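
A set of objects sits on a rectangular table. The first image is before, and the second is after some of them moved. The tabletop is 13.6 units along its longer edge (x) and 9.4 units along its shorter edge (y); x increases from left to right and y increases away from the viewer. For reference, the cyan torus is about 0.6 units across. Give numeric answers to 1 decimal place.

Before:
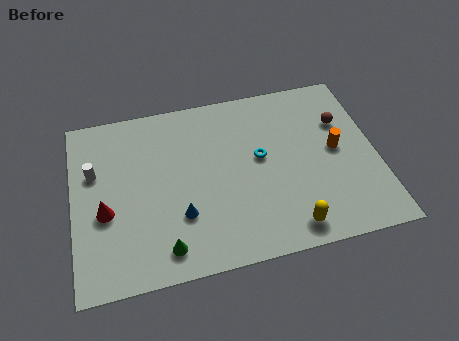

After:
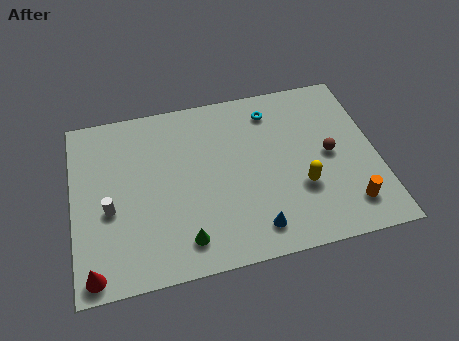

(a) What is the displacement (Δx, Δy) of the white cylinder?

(0.6, -2.1)

From the two frames, the white cylinder sits at roughly (1.0, 6.0) before and (1.6, 3.9) after.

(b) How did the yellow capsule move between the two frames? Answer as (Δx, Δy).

(0.7, 2.0)

The yellow capsule started near (9.4, 1.2) and ended near (10.1, 3.2).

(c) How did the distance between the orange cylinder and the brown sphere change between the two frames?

+1.4

Before: roughly 1.6 units apart; after: 3.0. That's 1.4 units further apart.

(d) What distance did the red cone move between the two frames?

3.0

The red cone was near (1.4, 3.8) before and (0.8, 0.9) after, so it travelled √(0.6² + 2.9²) ≈ 3.0 units.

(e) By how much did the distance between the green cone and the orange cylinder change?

-1.3

Before: roughly 8.6 units apart; after: 7.3. That's 1.3 units closer together.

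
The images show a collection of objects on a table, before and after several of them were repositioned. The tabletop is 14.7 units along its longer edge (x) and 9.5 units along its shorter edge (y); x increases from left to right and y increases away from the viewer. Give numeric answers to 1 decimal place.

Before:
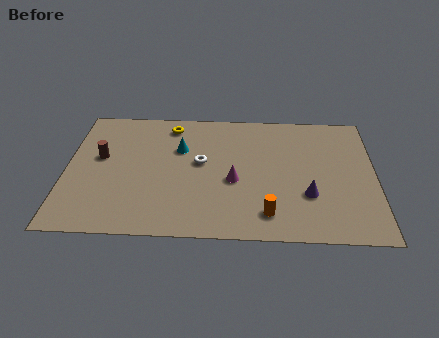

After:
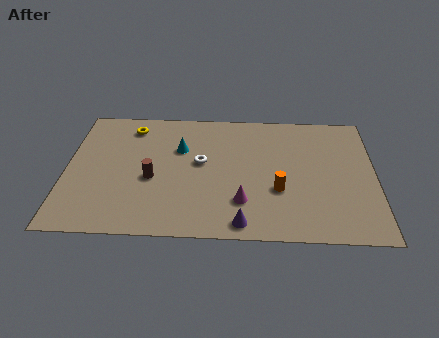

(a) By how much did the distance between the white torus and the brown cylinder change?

-2.2

Before: roughly 4.8 units apart; after: 2.6. That's 2.2 units closer together.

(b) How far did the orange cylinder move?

1.8

From (9.6, 1.7) to (10.1, 3.4), the orange cylinder covered √(0.5² + 1.7²) ≈ 1.8 units.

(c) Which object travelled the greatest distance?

the purple cone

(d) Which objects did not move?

the cyan cone and the white torus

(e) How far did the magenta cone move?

1.6

From (8.0, 4.0) to (8.4, 2.5), the magenta cone covered √(0.4² + 1.5²) ≈ 1.6 units.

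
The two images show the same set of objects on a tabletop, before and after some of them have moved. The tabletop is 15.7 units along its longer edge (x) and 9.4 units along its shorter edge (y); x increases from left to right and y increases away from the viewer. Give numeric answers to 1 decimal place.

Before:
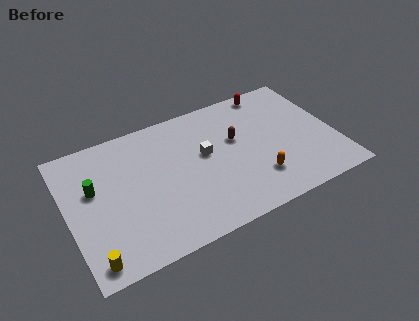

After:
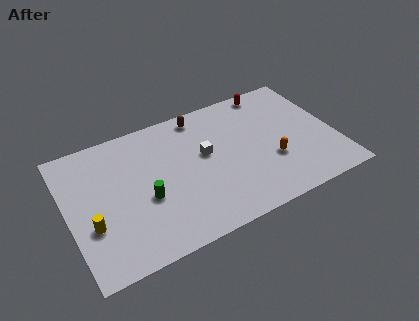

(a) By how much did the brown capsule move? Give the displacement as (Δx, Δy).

(-1.8, 2.6)

The brown capsule started near (10.0, 5.7) and ended near (8.2, 8.3).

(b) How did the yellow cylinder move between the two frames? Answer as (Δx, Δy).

(0.2, 2.2)

The yellow cylinder was at about (1.0, 1.1) and moved to about (1.2, 3.3).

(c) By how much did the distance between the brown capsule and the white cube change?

+1.0

Before: roughly 1.9 units apart; after: 2.9. That's 1.0 units further apart.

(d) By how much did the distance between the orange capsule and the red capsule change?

-1.1

They were about 6.3 units apart before and 5.2 after — 1.1 units closer together.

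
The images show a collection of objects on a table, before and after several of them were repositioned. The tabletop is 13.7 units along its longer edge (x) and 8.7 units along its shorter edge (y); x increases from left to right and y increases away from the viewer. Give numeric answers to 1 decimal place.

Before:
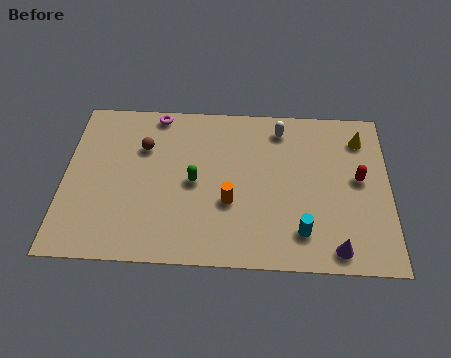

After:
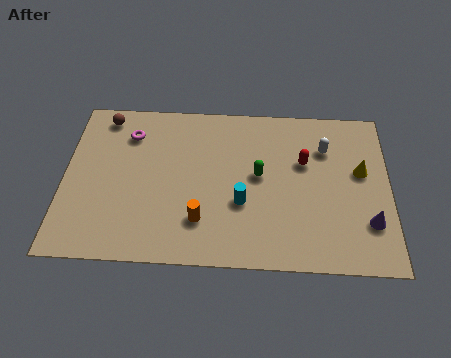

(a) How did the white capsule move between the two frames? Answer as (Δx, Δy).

(1.9, -1.0)

The white capsule started near (9.1, 7.3) and ended near (11.0, 6.3).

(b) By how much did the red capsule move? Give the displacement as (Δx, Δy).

(-2.3, 0.8)

The red capsule started near (12.4, 4.7) and ended near (10.1, 5.5).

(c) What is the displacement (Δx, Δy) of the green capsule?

(2.7, 0.5)

The green capsule started near (5.5, 4.2) and ended near (8.2, 4.7).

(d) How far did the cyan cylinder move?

2.9

The cyan cylinder was near (10.0, 1.8) before and (7.5, 3.2) after, so it travelled √(2.5² + 1.4²) ≈ 2.9 units.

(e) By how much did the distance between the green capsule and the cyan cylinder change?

-3.4

The distance was about 5.1 in the first image and 1.7 in the second, so they moved 3.4 units closer together.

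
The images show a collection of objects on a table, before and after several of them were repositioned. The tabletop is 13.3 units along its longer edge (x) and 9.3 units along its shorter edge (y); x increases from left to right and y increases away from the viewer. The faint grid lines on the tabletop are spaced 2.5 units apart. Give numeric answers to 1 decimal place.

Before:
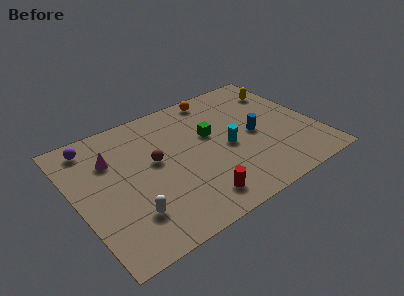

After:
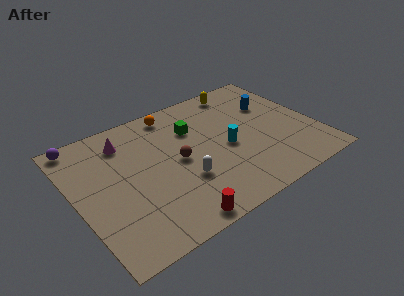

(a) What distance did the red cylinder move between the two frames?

1.6

From (6.0, 1.5) to (4.6, 0.8), the red cylinder covered √(1.4² + 0.7²) ≈ 1.6 units.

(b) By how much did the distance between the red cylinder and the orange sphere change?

+0.3

They were about 7.2 units apart before and 7.5 after — 0.3 units further apart.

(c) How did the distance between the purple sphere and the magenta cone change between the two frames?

+0.8

The distance was about 1.7 in the first image and 2.5 in the second, so they moved 0.8 units further apart.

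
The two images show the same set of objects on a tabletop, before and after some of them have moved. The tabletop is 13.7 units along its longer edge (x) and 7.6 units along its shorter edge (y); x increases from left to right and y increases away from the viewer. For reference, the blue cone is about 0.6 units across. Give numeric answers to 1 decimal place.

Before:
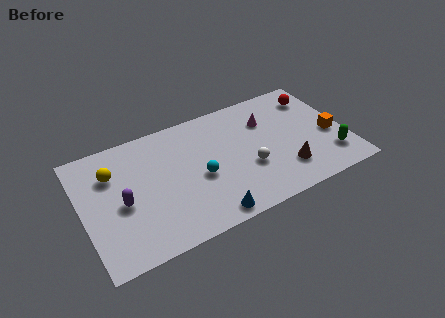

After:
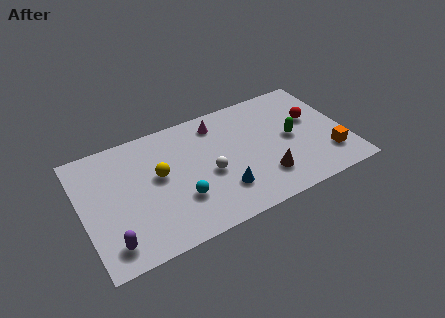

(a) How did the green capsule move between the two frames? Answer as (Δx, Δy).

(-1.8, 2.0)

The green capsule started near (12.7, 1.8) and ended near (10.9, 3.8).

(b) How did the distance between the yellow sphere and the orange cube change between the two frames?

-2.5

Before: roughly 11.4 units apart; after: 8.9. That's 2.5 units closer together.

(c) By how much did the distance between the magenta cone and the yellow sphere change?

-4.2

The distance was about 8.1 in the first image and 3.9 in the second, so they moved 4.2 units closer together.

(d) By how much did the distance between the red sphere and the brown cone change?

-0.7

The distance was about 4.7 in the first image and 4.0 in the second, so they moved 0.7 units closer together.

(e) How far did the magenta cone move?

2.7

The magenta cone moved from about (9.8, 5.4) to (7.3, 6.3), a distance of √(2.5² + 0.9²) ≈ 2.7.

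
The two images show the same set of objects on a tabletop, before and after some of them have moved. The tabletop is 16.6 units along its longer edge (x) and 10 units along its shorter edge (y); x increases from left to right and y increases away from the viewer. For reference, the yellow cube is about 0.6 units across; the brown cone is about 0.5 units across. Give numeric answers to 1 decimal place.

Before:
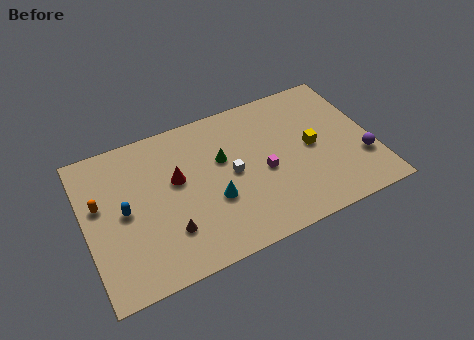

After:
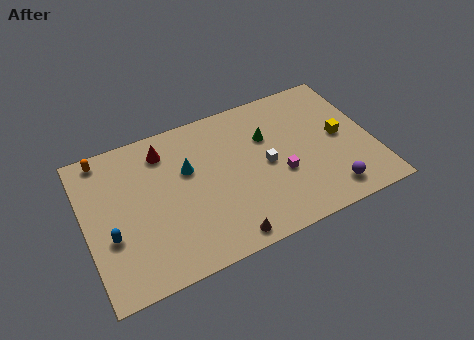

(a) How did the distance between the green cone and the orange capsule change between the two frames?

+2.5

The distance was about 7.1 in the first image and 9.6 in the second, so they moved 2.5 units further apart.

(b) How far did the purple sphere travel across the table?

2.6

The purple sphere was near (15.8, 3.1) before and (13.7, 1.6) after, so it travelled √(2.1² + 1.5²) ≈ 2.6 units.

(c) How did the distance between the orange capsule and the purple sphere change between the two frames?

-0.8

The distance was about 15.2 in the first image and 14.4 in the second, so they moved 0.8 units closer together.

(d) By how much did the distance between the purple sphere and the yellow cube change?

+0.4

The distance was about 3.3 in the first image and 3.7 in the second, so they moved 0.4 units further apart.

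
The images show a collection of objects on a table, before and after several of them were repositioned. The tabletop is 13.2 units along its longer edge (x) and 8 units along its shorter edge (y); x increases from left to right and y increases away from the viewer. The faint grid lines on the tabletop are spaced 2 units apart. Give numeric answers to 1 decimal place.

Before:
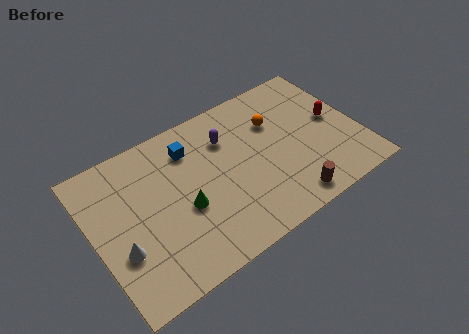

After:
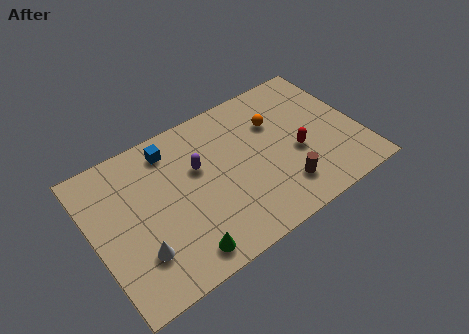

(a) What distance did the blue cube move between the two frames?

1.0

From (5.1, 6.2) to (4.2, 6.7), the blue cube covered √(0.9² + 0.5²) ≈ 1.0 units.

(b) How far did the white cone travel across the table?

1.0

The white cone was near (1.1, 2.8) before and (1.9, 2.2) after, so it travelled √(0.8² + 0.6²) ≈ 1.0 units.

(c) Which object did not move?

the orange sphere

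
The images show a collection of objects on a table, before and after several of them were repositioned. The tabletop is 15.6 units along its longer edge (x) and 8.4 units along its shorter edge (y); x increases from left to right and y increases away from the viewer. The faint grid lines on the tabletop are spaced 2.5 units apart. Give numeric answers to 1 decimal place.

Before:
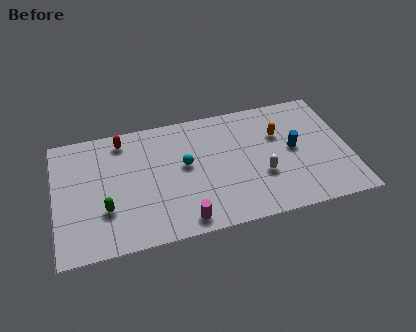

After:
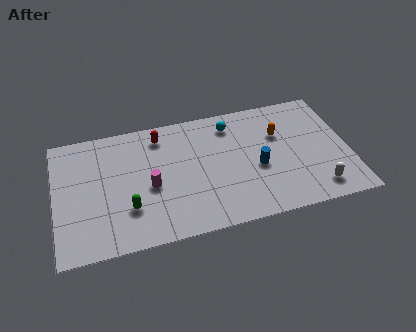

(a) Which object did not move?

the orange capsule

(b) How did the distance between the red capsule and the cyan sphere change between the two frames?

-0.3

Before: roughly 4.1 units apart; after: 3.8. That's 0.3 units closer together.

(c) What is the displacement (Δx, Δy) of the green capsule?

(1.2, -0.2)

From the two frames, the green capsule sits at roughly (2.6, 2.7) before and (3.8, 2.5) after.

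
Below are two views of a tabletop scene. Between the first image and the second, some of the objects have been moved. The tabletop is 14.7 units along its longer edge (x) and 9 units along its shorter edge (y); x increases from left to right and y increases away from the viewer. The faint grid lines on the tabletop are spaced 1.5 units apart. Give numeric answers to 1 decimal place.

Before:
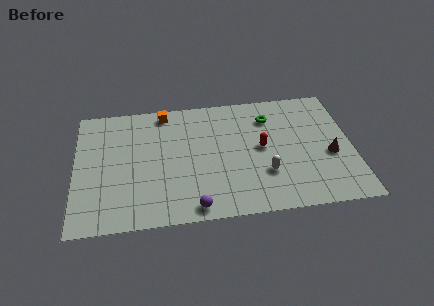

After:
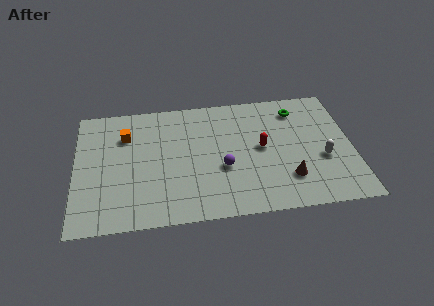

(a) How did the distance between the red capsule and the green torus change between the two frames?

+1.0

The distance was about 2.3 in the first image and 3.3 in the second, so they moved 1.0 units further apart.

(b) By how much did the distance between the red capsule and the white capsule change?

+1.5

The distance was about 1.9 in the first image and 3.4 in the second, so they moved 1.5 units further apart.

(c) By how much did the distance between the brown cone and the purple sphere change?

-4.2

They were about 7.8 units apart before and 3.6 after — 4.2 units closer together.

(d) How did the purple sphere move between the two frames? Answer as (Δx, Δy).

(1.6, 2.6)

The purple sphere was at about (6.2, 0.9) and moved to about (7.8, 3.5).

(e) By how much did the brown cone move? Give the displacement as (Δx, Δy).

(-2.3, -1.4)

The brown cone was at about (13.5, 3.7) and moved to about (11.2, 2.3).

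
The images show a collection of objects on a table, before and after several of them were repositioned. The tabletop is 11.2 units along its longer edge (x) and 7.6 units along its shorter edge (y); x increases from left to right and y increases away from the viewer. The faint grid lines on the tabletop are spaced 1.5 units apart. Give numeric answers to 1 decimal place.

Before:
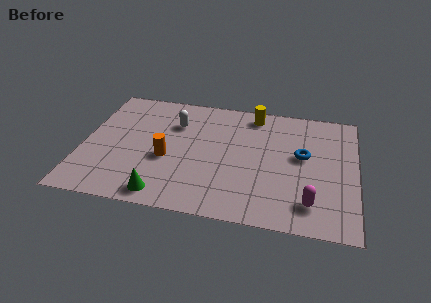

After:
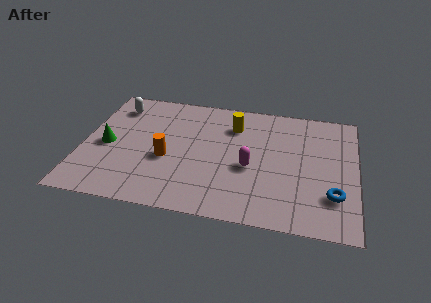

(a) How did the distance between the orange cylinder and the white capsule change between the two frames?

+1.5

They were about 2.3 units apart before and 3.8 after — 1.5 units further apart.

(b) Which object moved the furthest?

the green cone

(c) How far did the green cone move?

3.6

The green cone was near (3.5, 0.9) before and (1.0, 3.5) after, so it travelled √(2.5² + 2.6²) ≈ 3.6 units.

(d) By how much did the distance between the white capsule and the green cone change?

-1.9

The distance was about 4.5 in the first image and 2.6 in the second, so they moved 1.9 units closer together.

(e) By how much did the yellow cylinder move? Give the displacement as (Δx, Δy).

(-0.8, -0.9)

The yellow cylinder started near (6.9, 6.6) and ended near (6.1, 5.7).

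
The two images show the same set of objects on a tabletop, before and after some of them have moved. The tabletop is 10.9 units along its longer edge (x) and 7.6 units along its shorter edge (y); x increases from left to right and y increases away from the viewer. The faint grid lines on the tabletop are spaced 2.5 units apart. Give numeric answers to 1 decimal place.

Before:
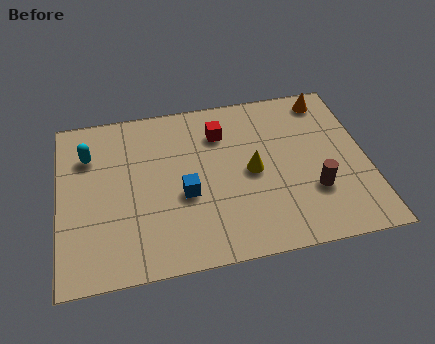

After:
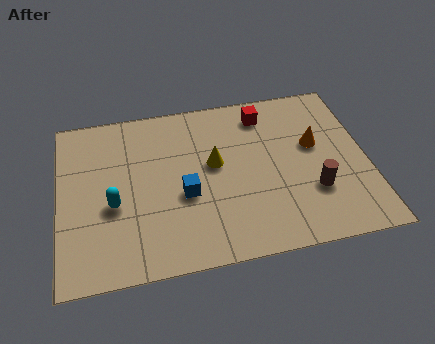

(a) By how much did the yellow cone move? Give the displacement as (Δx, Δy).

(-1.3, 0.6)

The yellow cone was at about (6.8, 3.7) and moved to about (5.5, 4.3).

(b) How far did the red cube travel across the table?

1.7

The red cube was near (5.8, 5.7) before and (7.4, 6.3) after, so it travelled √(1.6² + 0.6²) ≈ 1.7 units.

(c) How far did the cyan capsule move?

2.5

The cyan capsule moved from about (1.1, 5.5) to (1.9, 3.1), a distance of √(0.8² + 2.4²) ≈ 2.5.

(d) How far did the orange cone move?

2.2

The orange cone moved from about (9.7, 6.6) to (9.1, 4.5), a distance of √(0.6² + 2.1²) ≈ 2.2.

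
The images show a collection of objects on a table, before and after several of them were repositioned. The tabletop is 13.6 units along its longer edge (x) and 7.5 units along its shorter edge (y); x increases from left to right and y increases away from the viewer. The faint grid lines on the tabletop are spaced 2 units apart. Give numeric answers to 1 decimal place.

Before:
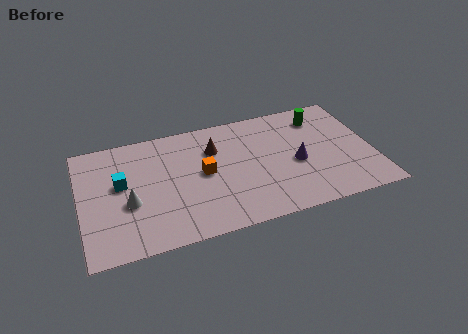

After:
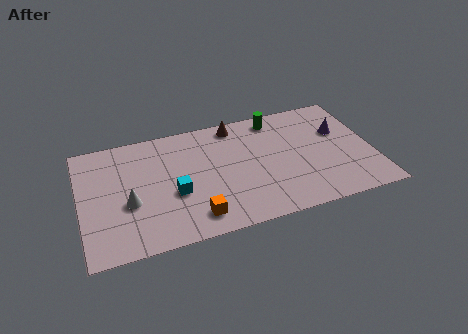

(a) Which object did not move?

the white cone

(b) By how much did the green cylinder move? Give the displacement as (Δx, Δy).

(-2.1, 0.5)

From the two frames, the green cylinder sits at roughly (11.4, 6.0) before and (9.3, 6.5) after.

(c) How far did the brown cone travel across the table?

1.7

The brown cone was near (6.3, 5.3) before and (7.4, 6.6) after, so it travelled √(1.1² + 1.3²) ≈ 1.7 units.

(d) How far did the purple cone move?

2.7

From (10.0, 3.3) to (12.2, 4.8), the purple cone covered √(2.2² + 1.5²) ≈ 2.7 units.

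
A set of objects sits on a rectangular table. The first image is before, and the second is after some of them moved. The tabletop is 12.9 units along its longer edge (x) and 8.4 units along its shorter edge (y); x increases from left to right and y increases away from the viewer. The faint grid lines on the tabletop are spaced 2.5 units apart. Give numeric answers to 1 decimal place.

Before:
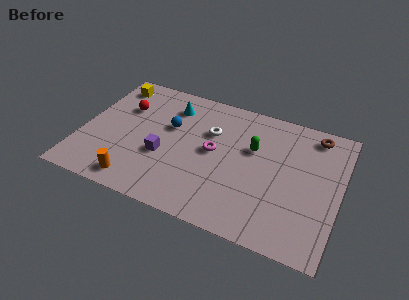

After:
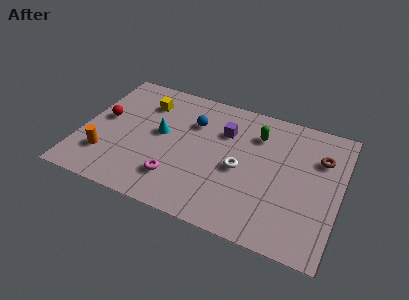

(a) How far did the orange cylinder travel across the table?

2.0

From (3.1, 1.1) to (1.4, 2.2), the orange cylinder covered √(1.7² + 1.1²) ≈ 2.0 units.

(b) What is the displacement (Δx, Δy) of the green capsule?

(0.1, 1.0)

From the two frames, the green capsule sits at roughly (8.5, 5.3) before and (8.6, 6.3) after.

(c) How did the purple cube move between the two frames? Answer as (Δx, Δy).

(2.8, 2.7)

The purple cube was at about (4.2, 3.2) and moved to about (7.0, 5.9).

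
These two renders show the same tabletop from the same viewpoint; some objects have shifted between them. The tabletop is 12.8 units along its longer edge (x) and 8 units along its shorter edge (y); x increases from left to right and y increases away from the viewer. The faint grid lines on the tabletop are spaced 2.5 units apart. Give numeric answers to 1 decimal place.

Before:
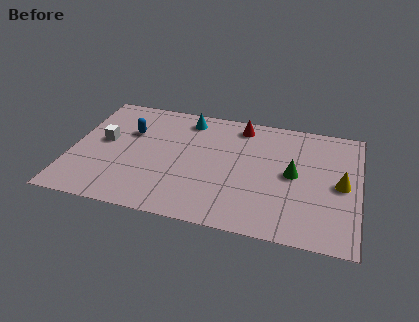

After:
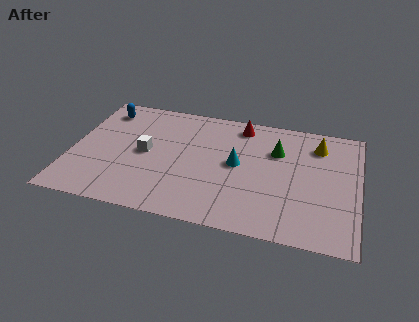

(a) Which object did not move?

the red cone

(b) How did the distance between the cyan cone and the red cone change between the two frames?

+0.3

The distance was about 2.4 in the first image and 2.7 in the second, so they moved 0.3 units further apart.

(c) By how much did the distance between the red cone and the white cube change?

-1.5

They were about 6.5 units apart before and 5.0 after — 1.5 units closer together.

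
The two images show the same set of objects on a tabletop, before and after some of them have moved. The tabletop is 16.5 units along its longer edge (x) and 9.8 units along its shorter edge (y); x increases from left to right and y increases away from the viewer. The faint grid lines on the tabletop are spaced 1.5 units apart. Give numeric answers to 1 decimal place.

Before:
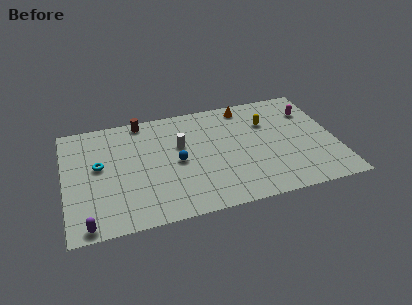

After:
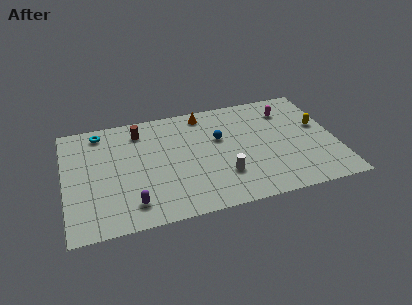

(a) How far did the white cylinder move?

4.1

The white cylinder was near (7.1, 6.1) before and (9.5, 2.8) after, so it travelled √(2.4² + 3.3²) ≈ 4.1 units.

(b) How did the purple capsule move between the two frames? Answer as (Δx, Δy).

(2.7, 1.0)

From the two frames, the purple capsule sits at roughly (1.2, 0.8) before and (3.9, 1.8) after.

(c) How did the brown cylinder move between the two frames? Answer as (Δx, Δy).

(-0.2, -0.9)

From the two frames, the brown cylinder sits at roughly (4.9, 8.9) before and (4.7, 8.0) after.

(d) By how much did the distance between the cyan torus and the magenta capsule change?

-1.7

The distance was about 13.2 in the first image and 11.5 in the second, so they moved 1.7 units closer together.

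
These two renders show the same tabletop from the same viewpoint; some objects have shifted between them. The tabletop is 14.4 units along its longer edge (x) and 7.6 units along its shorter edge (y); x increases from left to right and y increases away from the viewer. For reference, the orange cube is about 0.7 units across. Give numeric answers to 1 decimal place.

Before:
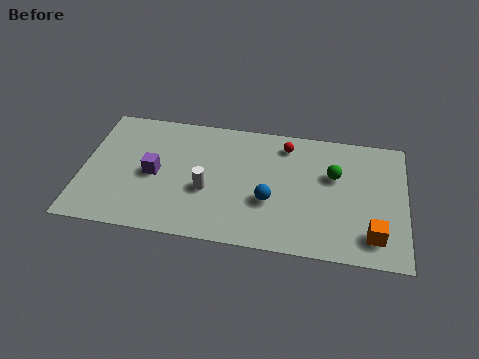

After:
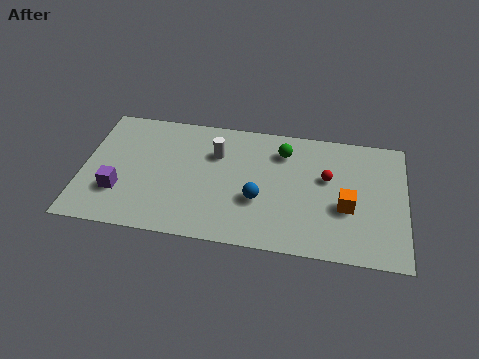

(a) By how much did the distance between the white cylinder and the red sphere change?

+0.3

They were about 4.7 units apart before and 5.0 after — 0.3 units further apart.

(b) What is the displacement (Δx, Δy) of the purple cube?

(-1.5, -1.3)

From the two frames, the purple cube sits at roughly (3.2, 3.6) before and (1.7, 2.3) after.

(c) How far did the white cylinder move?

2.3

The white cylinder was near (5.6, 3.0) before and (5.9, 5.3) after, so it travelled √(0.3² + 2.3²) ≈ 2.3 units.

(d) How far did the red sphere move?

2.5

The red sphere moved from about (9.0, 6.3) to (10.9, 4.6), a distance of √(1.9² + 1.7²) ≈ 2.5.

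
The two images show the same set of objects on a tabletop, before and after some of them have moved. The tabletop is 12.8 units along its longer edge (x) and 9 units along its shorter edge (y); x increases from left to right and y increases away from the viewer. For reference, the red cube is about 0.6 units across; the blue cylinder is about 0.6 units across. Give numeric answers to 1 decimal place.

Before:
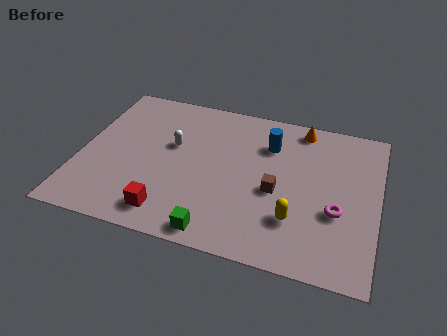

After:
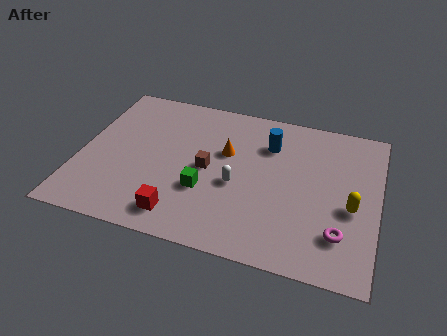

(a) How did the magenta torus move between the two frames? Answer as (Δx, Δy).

(0.2, -1.2)

The magenta torus was at about (11.1, 3.4) and moved to about (11.3, 2.2).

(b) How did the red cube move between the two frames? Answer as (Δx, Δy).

(0.5, 0.0)

The red cube was at about (4.1, 1.4) and moved to about (4.6, 1.4).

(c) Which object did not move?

the blue cylinder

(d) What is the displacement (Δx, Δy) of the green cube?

(-0.7, 2.2)

The green cube started near (6.2, 0.9) and ended near (5.5, 3.1).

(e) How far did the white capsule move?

3.3

The white capsule was near (3.9, 5.4) before and (6.8, 3.8) after, so it travelled √(2.9² + 1.6²) ≈ 3.3 units.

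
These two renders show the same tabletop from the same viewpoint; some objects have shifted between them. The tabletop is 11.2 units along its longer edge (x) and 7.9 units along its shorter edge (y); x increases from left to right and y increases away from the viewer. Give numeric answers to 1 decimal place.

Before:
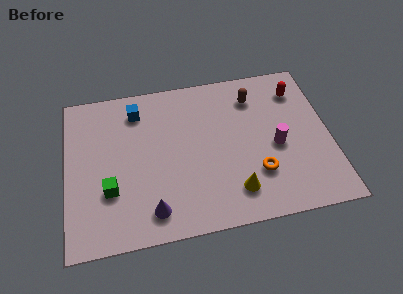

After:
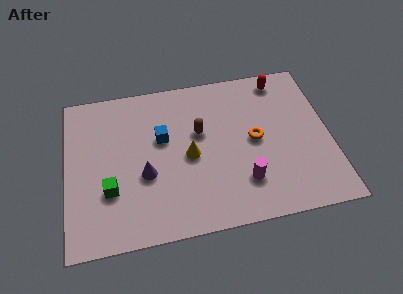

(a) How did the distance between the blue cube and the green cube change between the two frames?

-0.8

Before: roughly 4.0 units apart; after: 3.2. That's 0.8 units closer together.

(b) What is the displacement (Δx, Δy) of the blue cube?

(1.0, -1.6)

The blue cube was at about (3.1, 6.4) and moved to about (4.1, 4.8).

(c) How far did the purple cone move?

1.8

The purple cone was near (3.5, 1.3) before and (3.3, 3.1) after, so it travelled √(0.2² + 1.8²) ≈ 1.8 units.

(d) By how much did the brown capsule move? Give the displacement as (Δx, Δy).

(-2.4, -1.4)

The brown capsule started near (8.1, 6.2) and ended near (5.7, 4.8).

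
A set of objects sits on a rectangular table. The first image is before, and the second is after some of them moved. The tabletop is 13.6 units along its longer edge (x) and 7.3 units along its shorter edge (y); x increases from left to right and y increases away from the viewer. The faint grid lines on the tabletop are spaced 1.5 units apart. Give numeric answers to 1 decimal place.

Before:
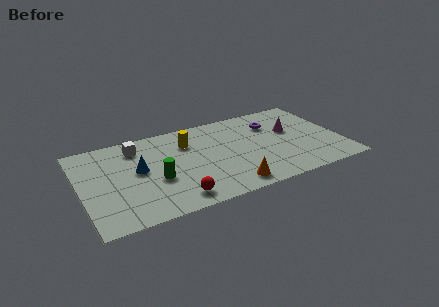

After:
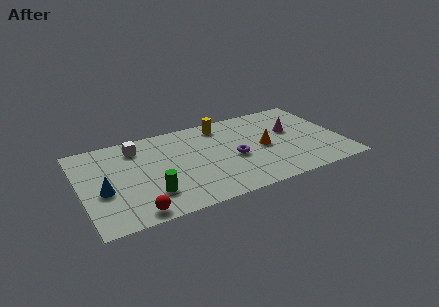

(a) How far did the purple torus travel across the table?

3.1

From (10.2, 5.3) to (7.9, 3.2), the purple torus covered √(2.3² + 2.1²) ≈ 3.1 units.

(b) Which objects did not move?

the magenta cone and the white cube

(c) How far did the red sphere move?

2.1

The red sphere was near (4.6, 1.1) before and (2.5, 0.8) after, so it travelled √(2.1² + 0.3²) ≈ 2.1 units.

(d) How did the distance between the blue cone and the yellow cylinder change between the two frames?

+4.2

Before: roughly 3.0 units apart; after: 7.2. That's 4.2 units further apart.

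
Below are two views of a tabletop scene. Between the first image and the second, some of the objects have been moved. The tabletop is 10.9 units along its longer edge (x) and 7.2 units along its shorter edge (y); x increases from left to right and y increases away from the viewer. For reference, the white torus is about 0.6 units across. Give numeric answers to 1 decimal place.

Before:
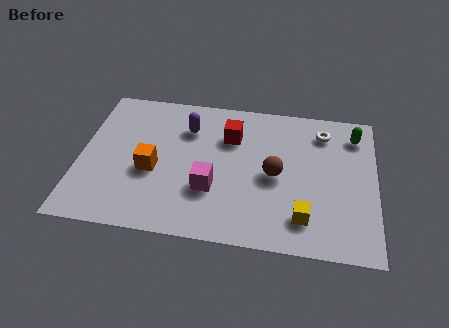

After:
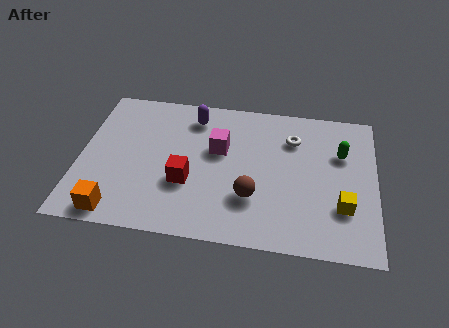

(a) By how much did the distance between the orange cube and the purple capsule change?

+3.1

Before: roughly 2.6 units apart; after: 5.7. That's 3.1 units further apart.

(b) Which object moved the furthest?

the red cube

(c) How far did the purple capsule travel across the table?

0.6

From (3.9, 5.3) to (4.1, 5.9), the purple capsule covered √(0.2² + 0.6²) ≈ 0.6 units.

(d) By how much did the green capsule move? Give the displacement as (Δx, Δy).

(-0.5, -1.0)

The green capsule was at about (10.1, 5.8) and moved to about (9.6, 4.8).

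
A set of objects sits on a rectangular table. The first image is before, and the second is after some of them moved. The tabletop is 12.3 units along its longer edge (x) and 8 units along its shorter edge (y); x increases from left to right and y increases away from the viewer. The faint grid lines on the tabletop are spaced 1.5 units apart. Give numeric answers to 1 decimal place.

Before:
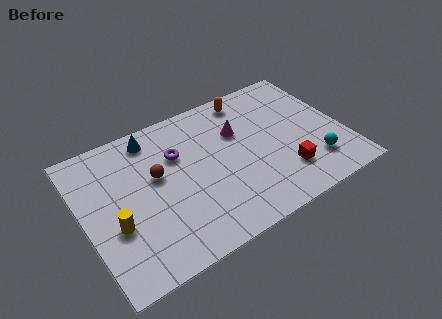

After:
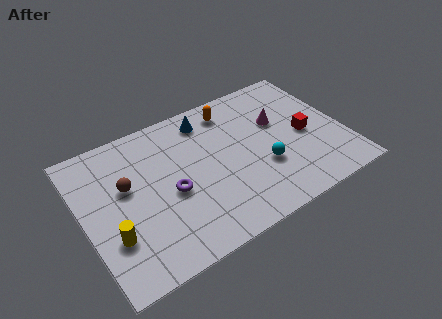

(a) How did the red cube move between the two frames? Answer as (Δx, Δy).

(1.3, 1.7)

The red cube started near (9.2, 2.0) and ended near (10.5, 3.7).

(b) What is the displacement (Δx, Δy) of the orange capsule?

(-0.9, -0.3)

The orange capsule was at about (8.3, 7.0) and moved to about (7.4, 6.7).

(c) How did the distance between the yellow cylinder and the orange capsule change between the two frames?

-0.5

The distance was about 8.1 in the first image and 7.6 in the second, so they moved 0.5 units closer together.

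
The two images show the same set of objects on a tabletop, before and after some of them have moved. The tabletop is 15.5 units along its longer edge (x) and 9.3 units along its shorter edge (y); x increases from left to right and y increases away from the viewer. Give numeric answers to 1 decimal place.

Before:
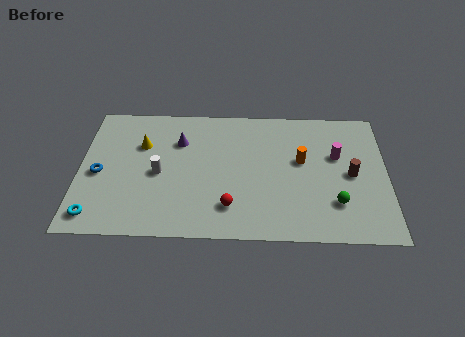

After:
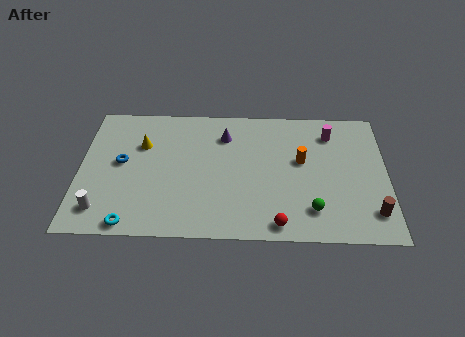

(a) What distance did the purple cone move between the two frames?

2.4

The purple cone moved from about (5.0, 6.6) to (7.3, 7.1), a distance of √(2.3² + 0.5²) ≈ 2.4.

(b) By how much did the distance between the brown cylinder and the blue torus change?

+0.3

The distance was about 12.7 in the first image and 13.0 in the second, so they moved 0.3 units further apart.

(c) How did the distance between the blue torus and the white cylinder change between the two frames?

+0.4

Before: roughly 3.0 units apart; after: 3.4. That's 0.4 units further apart.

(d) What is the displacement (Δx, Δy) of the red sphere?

(2.4, -1.1)

From the two frames, the red sphere sits at roughly (7.6, 2.1) before and (10.0, 1.0) after.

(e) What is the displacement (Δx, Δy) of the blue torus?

(1.1, 0.8)

The blue torus started near (1.0, 4.2) and ended near (2.1, 5.0).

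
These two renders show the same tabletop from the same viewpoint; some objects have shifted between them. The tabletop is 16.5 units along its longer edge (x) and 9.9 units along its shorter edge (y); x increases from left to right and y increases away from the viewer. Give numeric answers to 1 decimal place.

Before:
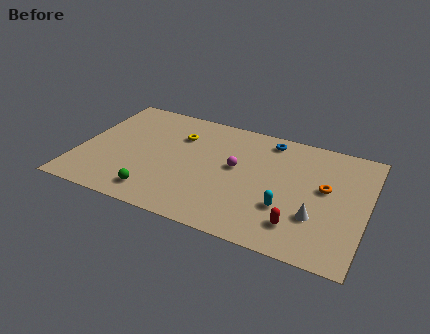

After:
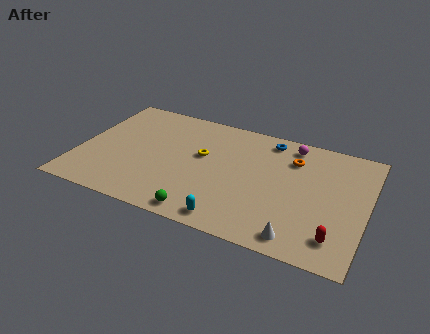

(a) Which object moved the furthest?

the magenta sphere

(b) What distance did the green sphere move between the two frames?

2.9

The green sphere moved from about (4.8, 1.6) to (7.6, 1.0), a distance of √(2.8² + 0.6²) ≈ 2.9.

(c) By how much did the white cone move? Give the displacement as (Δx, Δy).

(-0.8, -1.9)

From the two frames, the white cone sits at roughly (13.8, 3.1) before and (13.0, 1.2) after.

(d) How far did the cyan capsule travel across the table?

3.6

The cyan capsule was near (12.1, 3.2) before and (9.2, 1.1) after, so it travelled √(2.9² + 2.1²) ≈ 3.6 units.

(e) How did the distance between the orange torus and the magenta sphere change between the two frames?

-3.9

The distance was about 5.1 in the first image and 1.2 in the second, so they moved 3.9 units closer together.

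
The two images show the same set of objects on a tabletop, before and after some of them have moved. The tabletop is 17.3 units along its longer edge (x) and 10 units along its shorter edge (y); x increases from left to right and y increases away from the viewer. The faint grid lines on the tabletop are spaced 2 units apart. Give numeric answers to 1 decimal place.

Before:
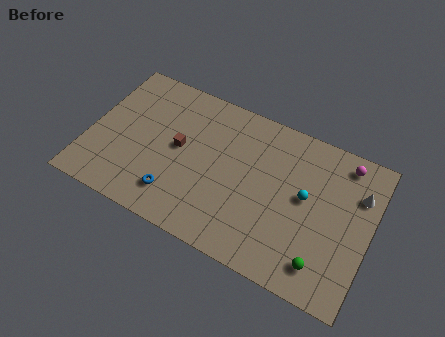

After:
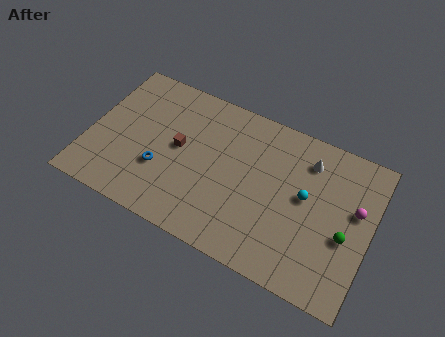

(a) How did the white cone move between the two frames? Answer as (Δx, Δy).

(-3.2, 0.8)

From the two frames, the white cone sits at roughly (16.4, 7.1) before and (13.2, 7.9) after.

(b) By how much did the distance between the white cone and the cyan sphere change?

-1.1

The distance was about 3.5 in the first image and 2.4 in the second, so they moved 1.1 units closer together.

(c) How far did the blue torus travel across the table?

1.7

From (5.7, 2.1) to (4.6, 3.4), the blue torus covered √(1.1² + 1.3²) ≈ 1.7 units.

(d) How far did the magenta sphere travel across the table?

2.9

The magenta sphere moved from about (15.3, 8.7) to (16.3, 6.0), a distance of √(1.0² + 2.7²) ≈ 2.9.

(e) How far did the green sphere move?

2.5

The green sphere was near (14.8, 1.8) before and (15.9, 4.1) after, so it travelled √(1.1² + 2.3²) ≈ 2.5 units.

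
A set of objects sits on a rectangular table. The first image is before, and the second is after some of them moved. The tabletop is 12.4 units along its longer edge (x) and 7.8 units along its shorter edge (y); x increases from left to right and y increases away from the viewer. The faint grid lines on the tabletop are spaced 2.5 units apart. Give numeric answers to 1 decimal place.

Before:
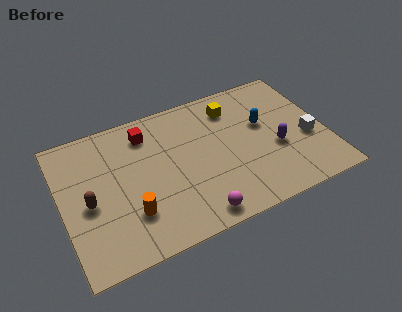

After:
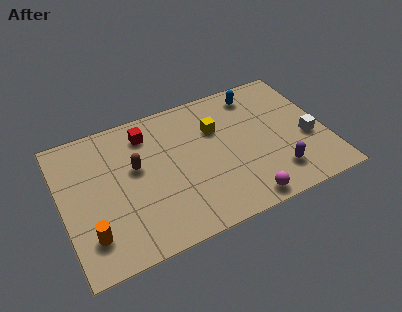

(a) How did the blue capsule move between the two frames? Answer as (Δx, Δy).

(-0.1, 1.9)

From the two frames, the blue capsule sits at roughly (9.6, 4.7) before and (9.5, 6.6) after.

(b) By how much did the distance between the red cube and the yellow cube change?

-0.7

They were about 4.1 units apart before and 3.4 after — 0.7 units closer together.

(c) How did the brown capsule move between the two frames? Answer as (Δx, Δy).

(2.3, 1.1)

The brown capsule started near (1.2, 3.5) and ended near (3.5, 4.6).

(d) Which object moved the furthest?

the brown capsule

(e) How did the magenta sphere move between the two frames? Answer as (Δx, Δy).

(2.2, -0.1)

The magenta sphere was at about (5.9, 0.9) and moved to about (8.1, 0.8).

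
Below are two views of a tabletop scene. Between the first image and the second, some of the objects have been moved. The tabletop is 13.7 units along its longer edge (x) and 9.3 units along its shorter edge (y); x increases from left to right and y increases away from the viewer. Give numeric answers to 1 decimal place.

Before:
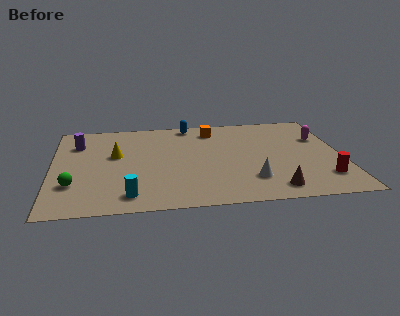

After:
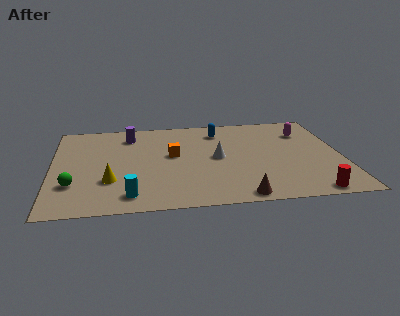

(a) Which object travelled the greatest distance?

the orange cube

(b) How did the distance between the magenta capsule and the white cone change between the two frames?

-0.4

Before: roughly 5.2 units apart; after: 4.8. That's 0.4 units closer together.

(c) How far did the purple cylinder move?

2.6

From (1.2, 6.9) to (3.7, 7.5), the purple cylinder covered √(2.5² + 0.6²) ≈ 2.6 units.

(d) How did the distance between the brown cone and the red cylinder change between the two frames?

+0.8

The distance was about 2.5 in the first image and 3.3 in the second, so they moved 0.8 units further apart.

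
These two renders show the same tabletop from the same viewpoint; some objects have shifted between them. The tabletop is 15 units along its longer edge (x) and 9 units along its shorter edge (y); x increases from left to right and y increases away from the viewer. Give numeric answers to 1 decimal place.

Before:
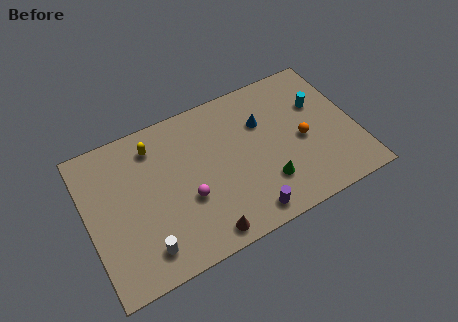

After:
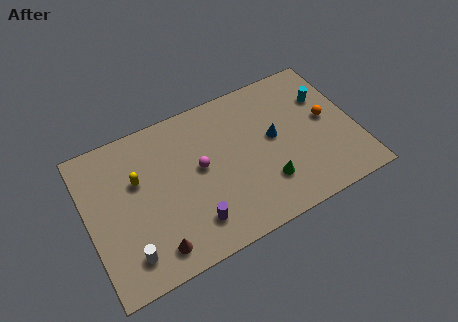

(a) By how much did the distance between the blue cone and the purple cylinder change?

+0.6

They were about 5.2 units apart before and 5.8 after — 0.6 units further apart.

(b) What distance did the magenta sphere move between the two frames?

1.7

From (5.4, 3.4) to (6.3, 4.9), the magenta sphere covered √(0.9² + 1.5²) ≈ 1.7 units.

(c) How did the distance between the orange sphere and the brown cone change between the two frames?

+4.0

Before: roughly 6.8 units apart; after: 10.8. That's 4.0 units further apart.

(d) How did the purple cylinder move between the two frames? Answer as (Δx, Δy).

(-2.9, 0.8)

From the two frames, the purple cylinder sits at roughly (8.4, 1.1) before and (5.5, 1.9) after.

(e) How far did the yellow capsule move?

1.9

The yellow capsule moved from about (4.0, 7.3) to (2.9, 5.7), a distance of √(1.1² + 1.6²) ≈ 1.9.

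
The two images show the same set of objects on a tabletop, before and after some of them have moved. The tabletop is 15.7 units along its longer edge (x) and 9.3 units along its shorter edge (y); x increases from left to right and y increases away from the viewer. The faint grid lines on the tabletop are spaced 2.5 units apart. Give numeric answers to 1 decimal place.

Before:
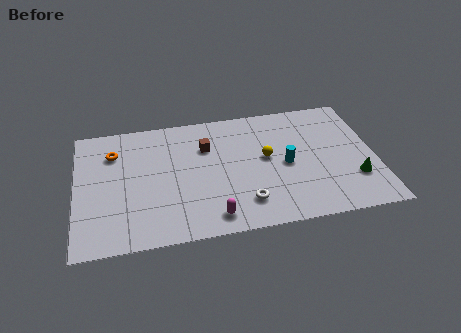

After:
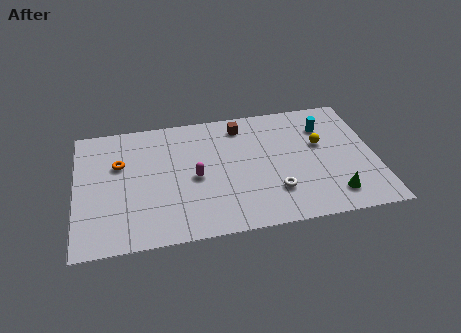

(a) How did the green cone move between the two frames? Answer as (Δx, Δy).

(-1.2, -1.0)

The green cone was at about (14.5, 2.7) and moved to about (13.3, 1.7).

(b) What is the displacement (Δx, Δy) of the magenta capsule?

(-0.8, 3.0)

The magenta capsule was at about (7.0, 1.3) and moved to about (6.2, 4.3).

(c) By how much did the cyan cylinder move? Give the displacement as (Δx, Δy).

(2.2, 2.5)

The cyan cylinder started near (11.0, 4.4) and ended near (13.2, 6.9).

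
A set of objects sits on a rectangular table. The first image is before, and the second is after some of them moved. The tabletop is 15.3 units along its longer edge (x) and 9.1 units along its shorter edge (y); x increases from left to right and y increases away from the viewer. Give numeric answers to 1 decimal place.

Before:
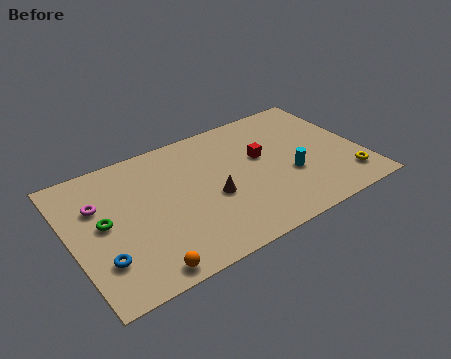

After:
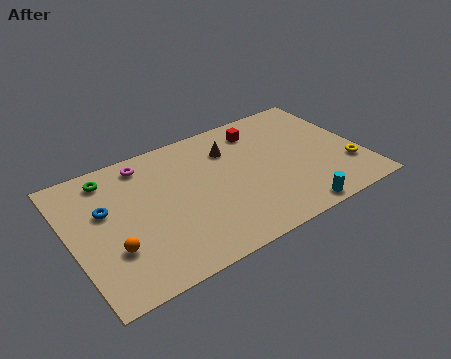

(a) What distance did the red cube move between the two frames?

2.0

The red cube was near (10.2, 5.4) before and (10.4, 7.4) after, so it travelled √(0.2² + 2.0²) ≈ 2.0 units.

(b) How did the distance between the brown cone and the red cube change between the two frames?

-1.5

The distance was about 3.3 in the first image and 1.8 in the second, so they moved 1.5 units closer together.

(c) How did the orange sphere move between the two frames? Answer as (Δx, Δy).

(-1.3, 2.0)

The orange sphere started near (3.2, 0.9) and ended near (1.9, 2.9).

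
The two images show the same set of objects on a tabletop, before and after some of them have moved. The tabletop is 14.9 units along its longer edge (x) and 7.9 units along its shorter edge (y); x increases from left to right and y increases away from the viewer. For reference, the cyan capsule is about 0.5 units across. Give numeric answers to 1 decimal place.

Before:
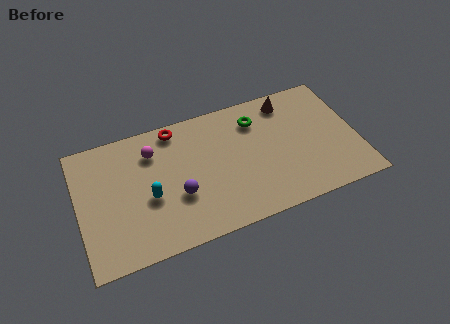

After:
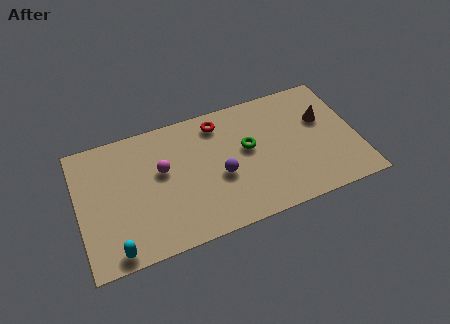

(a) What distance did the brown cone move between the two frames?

2.4

The brown cone was near (11.5, 6.7) before and (13.2, 5.0) after, so it travelled √(1.7² + 1.7²) ≈ 2.4 units.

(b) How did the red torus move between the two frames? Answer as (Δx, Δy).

(2.3, -0.4)

The red torus was at about (5.4, 7.0) and moved to about (7.7, 6.6).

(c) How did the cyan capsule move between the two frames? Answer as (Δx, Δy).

(-2.0, -2.5)

The cyan capsule was at about (3.7, 3.3) and moved to about (1.7, 0.8).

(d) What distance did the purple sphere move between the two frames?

2.3

The purple sphere was near (5.2, 2.9) before and (7.5, 3.3) after, so it travelled √(2.3² + 0.4²) ≈ 2.3 units.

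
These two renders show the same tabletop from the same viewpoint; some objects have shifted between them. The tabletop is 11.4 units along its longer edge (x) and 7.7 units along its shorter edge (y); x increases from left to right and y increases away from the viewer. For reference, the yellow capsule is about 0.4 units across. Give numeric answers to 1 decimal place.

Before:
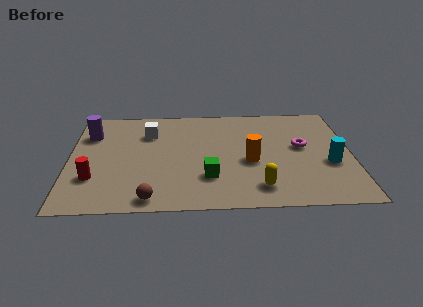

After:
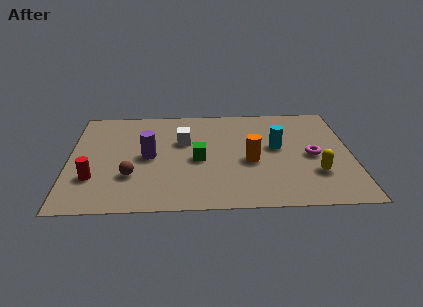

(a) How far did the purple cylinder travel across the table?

3.0

The purple cylinder moved from about (0.8, 5.6) to (3.2, 3.8), a distance of √(2.4² + 1.8²) ≈ 3.0.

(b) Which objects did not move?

the red cylinder and the orange cylinder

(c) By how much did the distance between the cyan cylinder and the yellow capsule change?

-0.8

The distance was about 3.3 in the first image and 2.5 in the second, so they moved 0.8 units closer together.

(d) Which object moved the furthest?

the purple cylinder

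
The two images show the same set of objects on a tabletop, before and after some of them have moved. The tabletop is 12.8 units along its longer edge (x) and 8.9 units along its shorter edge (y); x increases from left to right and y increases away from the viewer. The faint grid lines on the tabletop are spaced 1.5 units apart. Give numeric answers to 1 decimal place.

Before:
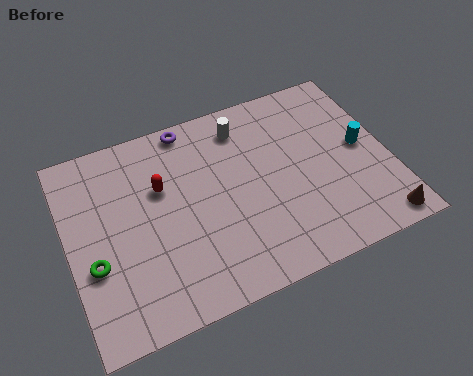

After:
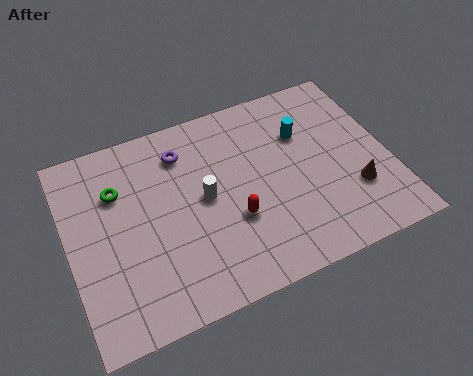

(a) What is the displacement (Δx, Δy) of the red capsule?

(2.6, -2.5)

From the two frames, the red capsule sits at roughly (3.8, 5.7) before and (6.4, 3.2) after.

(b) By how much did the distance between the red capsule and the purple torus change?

+1.3

The distance was about 2.8 in the first image and 4.1 in the second, so they moved 1.3 units further apart.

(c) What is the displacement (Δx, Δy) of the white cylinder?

(-1.9, -2.7)

The white cylinder started near (7.3, 7.3) and ended near (5.4, 4.6).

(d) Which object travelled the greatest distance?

the red capsule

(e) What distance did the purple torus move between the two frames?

1.2

The purple torus was near (5.2, 8.1) before and (4.8, 7.0) after, so it travelled √(0.4² + 1.1²) ≈ 1.2 units.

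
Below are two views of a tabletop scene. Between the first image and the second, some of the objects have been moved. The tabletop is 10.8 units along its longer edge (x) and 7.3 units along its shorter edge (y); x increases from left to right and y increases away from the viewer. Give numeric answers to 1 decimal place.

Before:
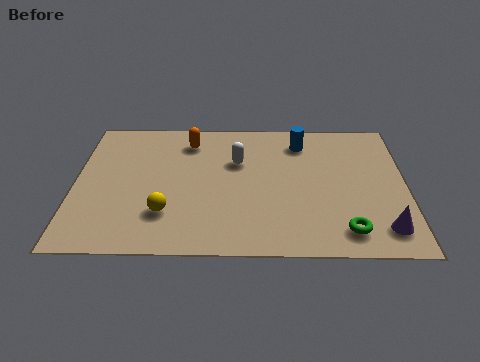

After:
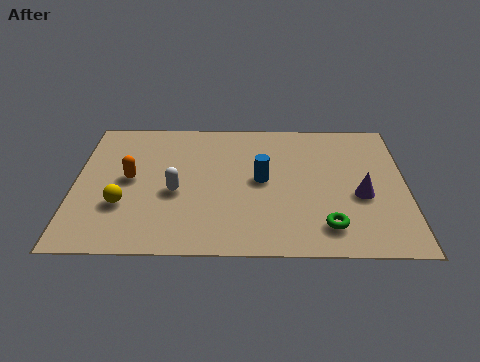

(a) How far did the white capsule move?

2.6

From (5.3, 4.8) to (3.3, 3.1), the white capsule covered √(2.0² + 1.7²) ≈ 2.6 units.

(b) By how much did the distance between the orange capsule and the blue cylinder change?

+0.6

Before: roughly 3.7 units apart; after: 4.3. That's 0.6 units further apart.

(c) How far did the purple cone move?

1.8

The purple cone was near (10.0, 1.3) before and (9.3, 3.0) after, so it travelled √(0.7² + 1.7²) ≈ 1.8 units.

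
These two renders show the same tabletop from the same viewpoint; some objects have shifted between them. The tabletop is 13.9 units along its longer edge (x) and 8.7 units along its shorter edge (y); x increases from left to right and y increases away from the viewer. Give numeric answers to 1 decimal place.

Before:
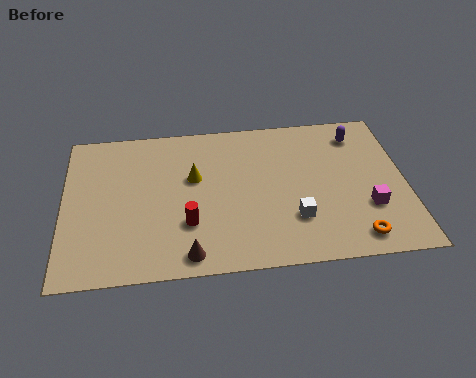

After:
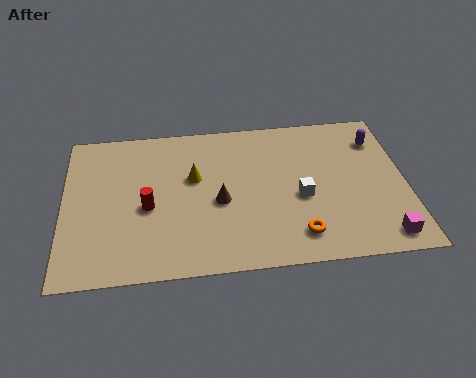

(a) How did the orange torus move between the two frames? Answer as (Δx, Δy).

(-2.3, 0.4)

From the two frames, the orange torus sits at roughly (11.7, 1.2) before and (9.4, 1.6) after.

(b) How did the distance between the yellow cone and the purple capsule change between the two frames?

+0.7

They were about 7.0 units apart before and 7.7 after — 0.7 units further apart.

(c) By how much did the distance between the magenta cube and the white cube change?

+1.1

Before: roughly 3.0 units apart; after: 4.1. That's 1.1 units further apart.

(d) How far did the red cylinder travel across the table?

1.9

The red cylinder was near (5.0, 2.7) before and (3.4, 3.8) after, so it travelled √(1.6² + 1.1²) ≈ 1.9 units.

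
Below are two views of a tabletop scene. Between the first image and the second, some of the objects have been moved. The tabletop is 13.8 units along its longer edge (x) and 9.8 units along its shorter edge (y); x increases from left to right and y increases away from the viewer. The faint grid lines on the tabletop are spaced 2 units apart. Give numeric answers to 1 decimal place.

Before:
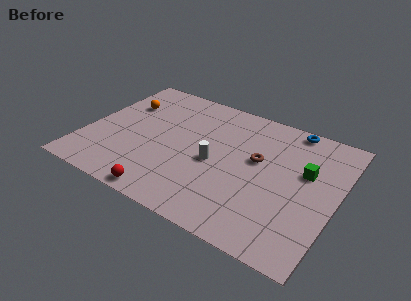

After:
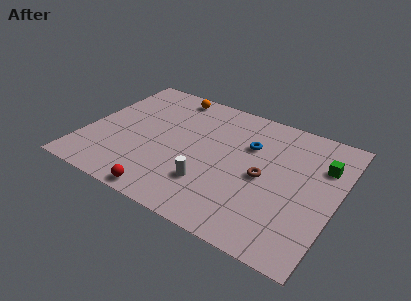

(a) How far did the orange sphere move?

3.1

From (1.6, 6.8) to (4.0, 8.7), the orange sphere covered √(2.4² + 1.9²) ≈ 3.1 units.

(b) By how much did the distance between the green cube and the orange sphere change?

-1.4

Before: roughly 10.4 units apart; after: 9.0. That's 1.4 units closer together.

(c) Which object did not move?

the red sphere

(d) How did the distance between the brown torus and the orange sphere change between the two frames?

-0.7

They were about 7.9 units apart before and 7.2 after — 0.7 units closer together.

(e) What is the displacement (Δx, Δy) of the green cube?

(0.8, 0.9)

The green cube started near (12.0, 6.0) and ended near (12.8, 6.9).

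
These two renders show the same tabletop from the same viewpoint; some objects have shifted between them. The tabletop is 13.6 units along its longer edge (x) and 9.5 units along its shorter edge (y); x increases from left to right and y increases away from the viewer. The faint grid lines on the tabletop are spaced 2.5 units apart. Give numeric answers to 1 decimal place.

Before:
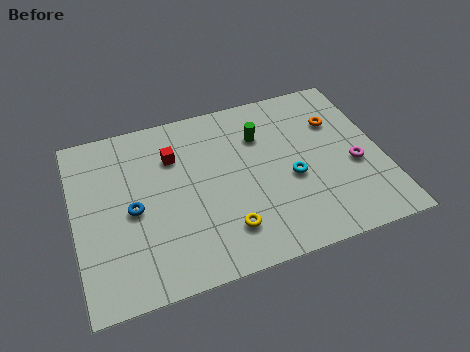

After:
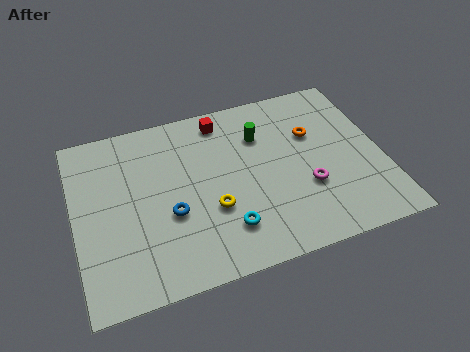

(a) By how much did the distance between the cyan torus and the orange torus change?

+2.4

The distance was about 3.5 in the first image and 5.9 in the second, so they moved 2.4 units further apart.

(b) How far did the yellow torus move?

1.4

The yellow torus was near (6.4, 2.1) before and (5.9, 3.4) after, so it travelled √(0.5² + 1.3²) ≈ 1.4 units.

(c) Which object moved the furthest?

the cyan torus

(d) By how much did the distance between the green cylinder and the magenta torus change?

-1.0

They were about 4.9 units apart before and 3.9 after — 1.0 units closer together.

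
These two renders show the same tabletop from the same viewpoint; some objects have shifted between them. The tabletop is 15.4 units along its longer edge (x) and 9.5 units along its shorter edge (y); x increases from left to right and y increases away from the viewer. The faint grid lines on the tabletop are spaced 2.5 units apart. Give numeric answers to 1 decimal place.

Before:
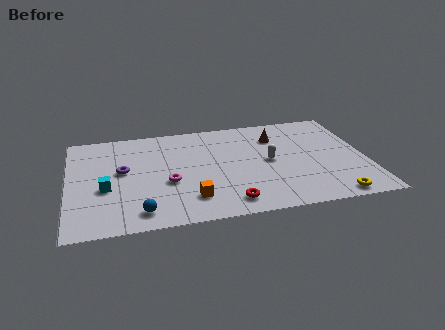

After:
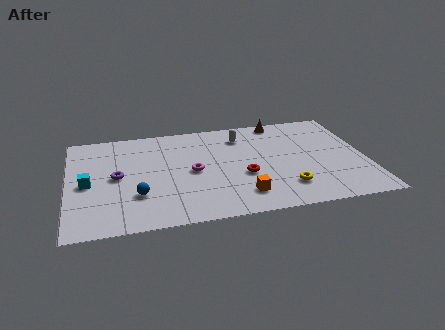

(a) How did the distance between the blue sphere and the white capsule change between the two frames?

-0.4

Before: roughly 7.6 units apart; after: 7.2. That's 0.4 units closer together.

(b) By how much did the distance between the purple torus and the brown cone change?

+1.2

The distance was about 8.3 in the first image and 9.5 in the second, so they moved 1.2 units further apart.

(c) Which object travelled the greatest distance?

the white capsule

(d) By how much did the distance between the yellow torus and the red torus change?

-2.7

Before: roughly 5.3 units apart; after: 2.6. That's 2.7 units closer together.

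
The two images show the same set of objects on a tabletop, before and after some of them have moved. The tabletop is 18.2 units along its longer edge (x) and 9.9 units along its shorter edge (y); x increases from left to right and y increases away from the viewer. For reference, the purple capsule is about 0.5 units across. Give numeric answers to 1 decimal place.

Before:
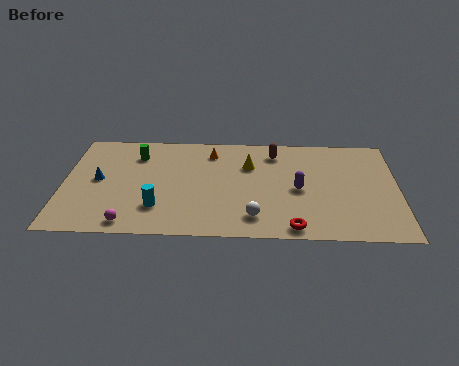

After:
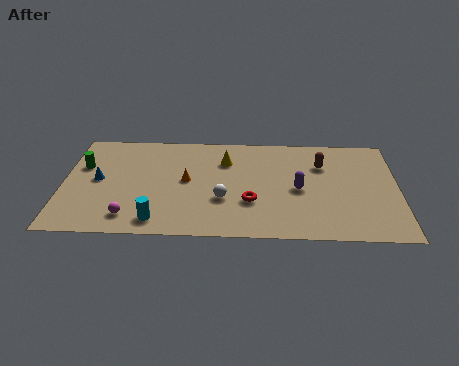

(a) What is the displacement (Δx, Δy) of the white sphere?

(-1.7, 1.6)

The white sphere was at about (10.4, 1.9) and moved to about (8.7, 3.5).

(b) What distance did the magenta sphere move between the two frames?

0.6

The magenta sphere was near (3.7, 1.1) before and (3.7, 1.7) after, so it travelled √(0.0² + 0.6²) ≈ 0.6 units.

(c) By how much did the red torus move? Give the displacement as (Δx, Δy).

(-2.3, 2.3)

The red torus started near (12.5, 1.0) and ended near (10.2, 3.3).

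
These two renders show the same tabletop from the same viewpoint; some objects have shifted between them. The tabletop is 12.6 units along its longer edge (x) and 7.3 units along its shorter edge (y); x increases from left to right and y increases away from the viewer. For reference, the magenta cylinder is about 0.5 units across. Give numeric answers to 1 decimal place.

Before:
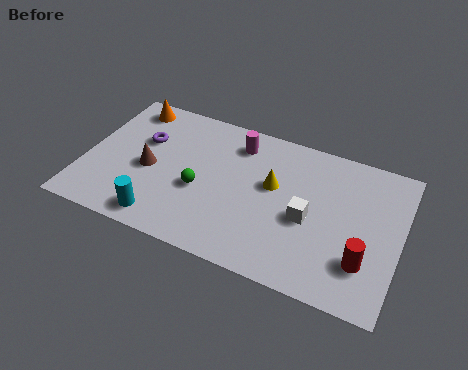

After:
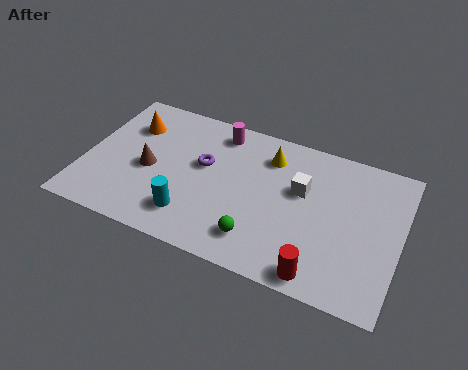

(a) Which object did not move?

the brown cone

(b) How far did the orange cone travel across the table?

1.0

The orange cone moved from about (1.4, 6.3) to (1.6, 5.3), a distance of √(0.2² + 1.0²) ≈ 1.0.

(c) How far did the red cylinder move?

2.0

The red cylinder moved from about (11.3, 2.0) to (9.7, 0.8), a distance of √(1.6² + 1.2²) ≈ 2.0.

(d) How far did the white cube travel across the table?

1.4

From (9.0, 3.2) to (8.6, 4.5), the white cube covered √(0.4² + 1.3²) ≈ 1.4 units.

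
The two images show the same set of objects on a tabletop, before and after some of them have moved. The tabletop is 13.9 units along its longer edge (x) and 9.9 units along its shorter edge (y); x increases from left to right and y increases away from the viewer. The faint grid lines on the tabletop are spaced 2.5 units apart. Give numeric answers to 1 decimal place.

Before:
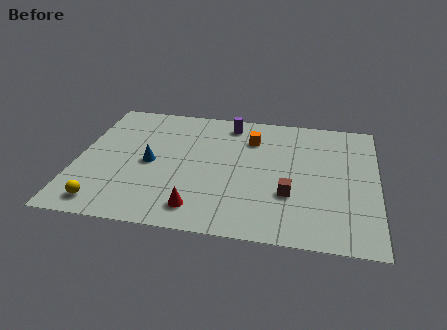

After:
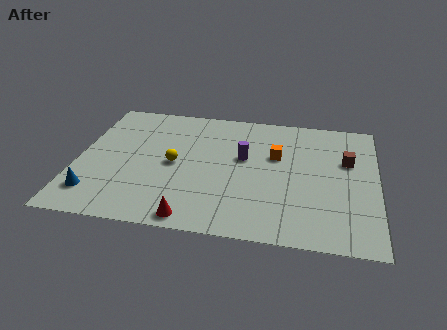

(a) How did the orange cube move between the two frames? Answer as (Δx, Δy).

(1.2, -1.2)

From the two frames, the orange cube sits at roughly (8.0, 7.4) before and (9.2, 6.2) after.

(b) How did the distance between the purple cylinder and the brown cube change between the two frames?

-1.2

Before: roughly 6.0 units apart; after: 4.8. That's 1.2 units closer together.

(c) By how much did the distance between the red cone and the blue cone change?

+0.8

They were about 3.9 units apart before and 4.7 after — 0.8 units further apart.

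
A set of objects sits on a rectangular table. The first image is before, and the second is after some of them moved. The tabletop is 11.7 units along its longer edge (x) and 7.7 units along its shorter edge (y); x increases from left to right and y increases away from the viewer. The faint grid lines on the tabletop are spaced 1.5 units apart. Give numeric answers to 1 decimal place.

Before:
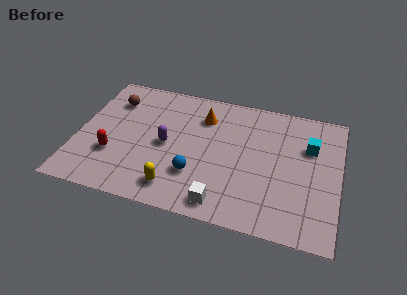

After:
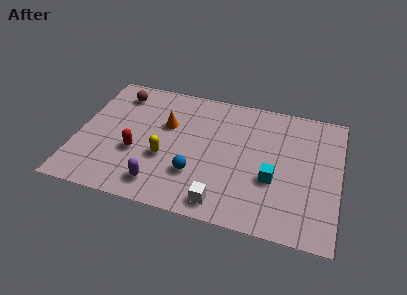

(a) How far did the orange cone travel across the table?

1.8

The orange cone moved from about (5.5, 5.8) to (3.9, 4.9), a distance of √(1.6² + 0.9²) ≈ 1.8.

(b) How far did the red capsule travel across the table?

1.1

The red capsule moved from about (1.7, 2.5) to (2.7, 2.9), a distance of √(1.0² + 0.4²) ≈ 1.1.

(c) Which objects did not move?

the white cube and the blue sphere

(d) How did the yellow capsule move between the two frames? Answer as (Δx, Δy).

(-0.6, 1.6)

From the two frames, the yellow capsule sits at roughly (4.6, 1.3) before and (4.0, 2.9) after.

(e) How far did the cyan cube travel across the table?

2.7

The cyan cube moved from about (10.3, 5.2) to (8.8, 2.9), a distance of √(1.5² + 2.3²) ≈ 2.7.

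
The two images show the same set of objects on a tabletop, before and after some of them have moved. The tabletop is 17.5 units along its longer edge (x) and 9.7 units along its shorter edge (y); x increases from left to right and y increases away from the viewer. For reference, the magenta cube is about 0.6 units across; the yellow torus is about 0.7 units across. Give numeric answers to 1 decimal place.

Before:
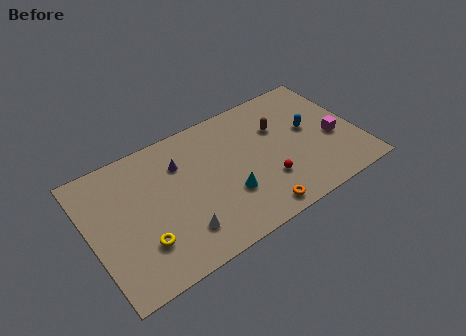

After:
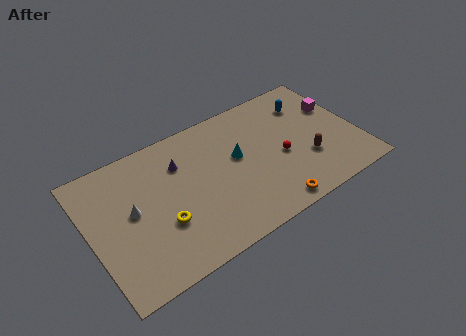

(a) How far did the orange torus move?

0.9

The orange torus moved from about (10.2, 1.1) to (11.1, 1.0), a distance of √(0.9² + 0.1²) ≈ 0.9.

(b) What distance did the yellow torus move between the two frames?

1.6

From (3.0, 2.7) to (4.4, 3.4), the yellow torus covered √(1.4² + 0.7²) ≈ 1.6 units.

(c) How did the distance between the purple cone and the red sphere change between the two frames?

+0.4

Before: roughly 6.5 units apart; after: 6.9. That's 0.4 units further apart.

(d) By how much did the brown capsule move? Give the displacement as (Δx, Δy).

(1.4, -3.3)

From the two frames, the brown capsule sits at roughly (12.6, 6.5) before and (14.0, 3.2) after.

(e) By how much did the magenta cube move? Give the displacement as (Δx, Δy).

(0.6, 2.3)

The magenta cube started near (15.9, 4.0) and ended near (16.5, 6.3).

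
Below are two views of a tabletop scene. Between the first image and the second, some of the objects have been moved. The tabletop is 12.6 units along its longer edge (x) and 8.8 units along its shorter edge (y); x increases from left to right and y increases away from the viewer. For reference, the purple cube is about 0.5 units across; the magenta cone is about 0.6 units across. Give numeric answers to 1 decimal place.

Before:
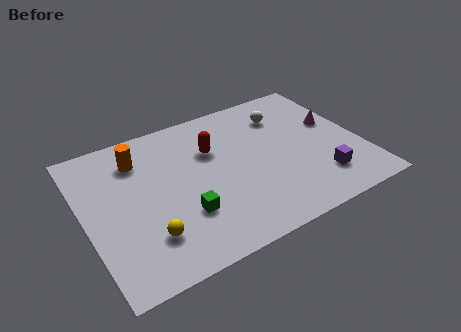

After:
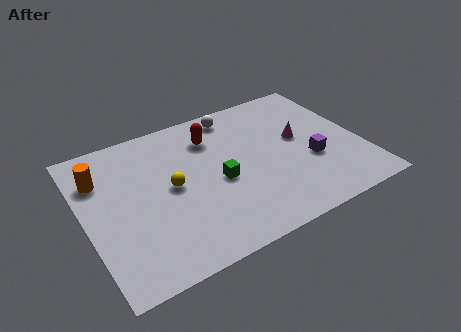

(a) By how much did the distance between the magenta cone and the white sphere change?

+1.2

They were about 2.6 units apart before and 3.8 after — 1.2 units further apart.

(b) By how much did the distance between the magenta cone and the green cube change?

-3.8

They were about 7.8 units apart before and 4.0 after — 3.8 units closer together.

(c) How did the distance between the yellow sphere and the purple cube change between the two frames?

-1.5

The distance was about 7.9 in the first image and 6.4 in the second, so they moved 1.5 units closer together.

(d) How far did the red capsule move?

0.8

The red capsule was near (6.0, 5.9) before and (6.1, 6.7) after, so it travelled √(0.1² + 0.8²) ≈ 0.8 units.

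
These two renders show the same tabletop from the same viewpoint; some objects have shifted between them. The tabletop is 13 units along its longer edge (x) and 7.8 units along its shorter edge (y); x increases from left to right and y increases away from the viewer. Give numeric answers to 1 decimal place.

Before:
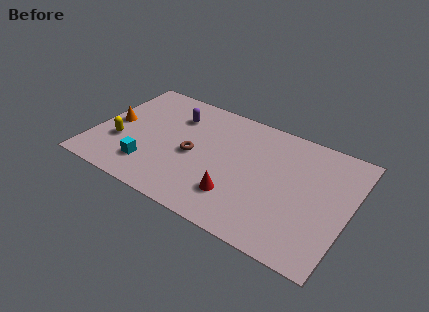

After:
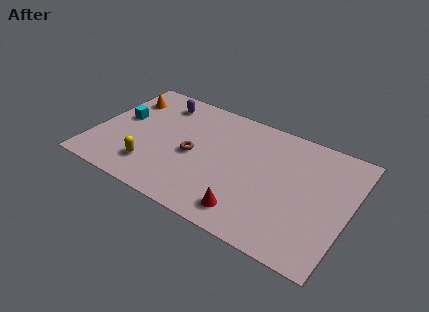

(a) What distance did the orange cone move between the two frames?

2.0

The orange cone moved from about (0.9, 3.9) to (1.1, 5.9), a distance of √(0.2² + 2.0²) ≈ 2.0.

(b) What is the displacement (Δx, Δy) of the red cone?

(0.7, -0.7)

The red cone started near (7.6, 2.0) and ended near (8.3, 1.3).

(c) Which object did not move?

the brown torus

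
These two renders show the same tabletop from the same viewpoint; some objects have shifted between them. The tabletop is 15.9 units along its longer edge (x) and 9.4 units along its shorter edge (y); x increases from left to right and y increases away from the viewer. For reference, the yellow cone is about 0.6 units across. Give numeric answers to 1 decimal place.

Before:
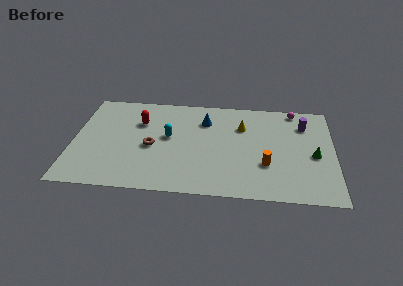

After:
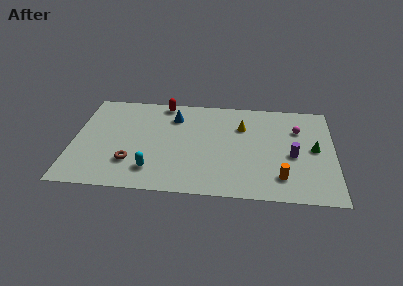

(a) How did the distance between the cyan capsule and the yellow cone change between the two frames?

+2.4

The distance was about 4.7 in the first image and 7.1 in the second, so they moved 2.4 units further apart.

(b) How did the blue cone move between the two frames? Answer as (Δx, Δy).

(-1.9, 0.2)

The blue cone was at about (8.0, 7.0) and moved to about (6.1, 7.2).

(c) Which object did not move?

the yellow cone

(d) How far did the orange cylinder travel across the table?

1.4

From (11.8, 3.1) to (12.7, 2.0), the orange cylinder covered √(0.9² + 1.1²) ≈ 1.4 units.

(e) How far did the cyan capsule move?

3.3

From (5.8, 5.2) to (4.9, 2.0), the cyan capsule covered √(0.9² + 3.2²) ≈ 3.3 units.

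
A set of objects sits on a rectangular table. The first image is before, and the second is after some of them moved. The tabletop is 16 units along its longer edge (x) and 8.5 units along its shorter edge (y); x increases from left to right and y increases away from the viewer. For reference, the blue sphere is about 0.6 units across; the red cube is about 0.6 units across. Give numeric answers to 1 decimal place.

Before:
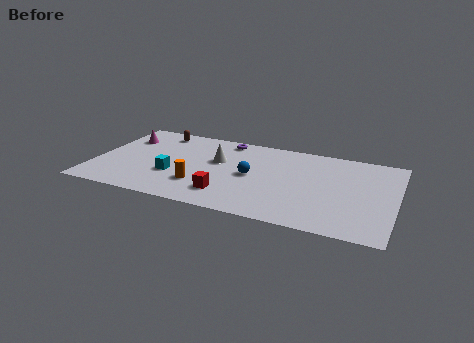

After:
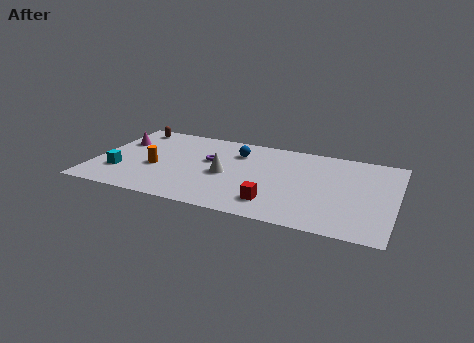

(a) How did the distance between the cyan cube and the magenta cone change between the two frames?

-1.2

Before: roughly 4.4 units apart; after: 3.2. That's 1.2 units closer together.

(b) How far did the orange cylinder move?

2.7

The orange cylinder moved from about (5.8, 2.4) to (3.3, 3.5), a distance of √(2.5² + 1.1²) ≈ 2.7.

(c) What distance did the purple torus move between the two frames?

2.5

The purple torus was near (6.7, 7.5) before and (6.0, 5.1) after, so it travelled √(0.7² + 2.4²) ≈ 2.5 units.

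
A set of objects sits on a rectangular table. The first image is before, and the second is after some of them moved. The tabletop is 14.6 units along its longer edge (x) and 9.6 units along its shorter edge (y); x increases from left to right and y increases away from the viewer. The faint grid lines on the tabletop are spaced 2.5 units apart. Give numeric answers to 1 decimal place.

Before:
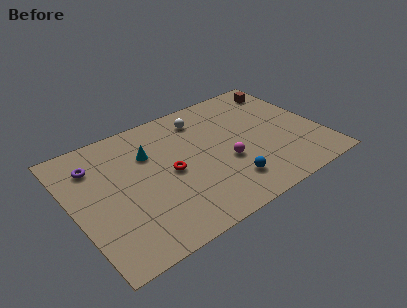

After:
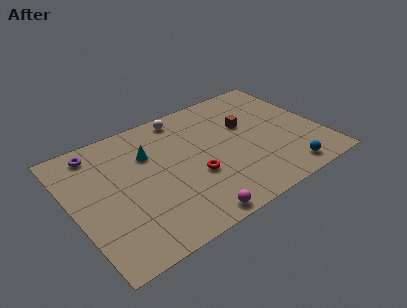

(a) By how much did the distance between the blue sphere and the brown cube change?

-2.5

They were about 7.5 units apart before and 5.0 after — 2.5 units closer together.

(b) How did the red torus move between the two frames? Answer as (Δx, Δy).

(1.3, -1.0)

The red torus started near (5.6, 4.6) and ended near (6.9, 3.6).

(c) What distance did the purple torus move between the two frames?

1.0

From (1.6, 7.3) to (1.9, 8.3), the purple torus covered √(0.3² + 1.0²) ≈ 1.0 units.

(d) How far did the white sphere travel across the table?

1.2

The white sphere was near (8.1, 7.8) before and (7.1, 8.5) after, so it travelled √(1.0² + 0.7²) ≈ 1.2 units.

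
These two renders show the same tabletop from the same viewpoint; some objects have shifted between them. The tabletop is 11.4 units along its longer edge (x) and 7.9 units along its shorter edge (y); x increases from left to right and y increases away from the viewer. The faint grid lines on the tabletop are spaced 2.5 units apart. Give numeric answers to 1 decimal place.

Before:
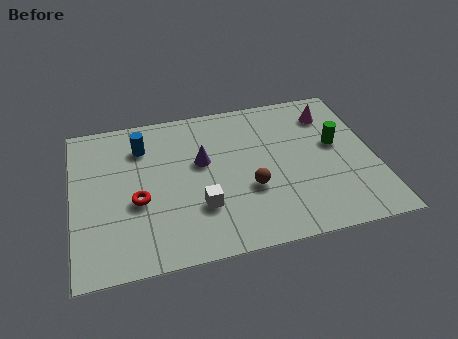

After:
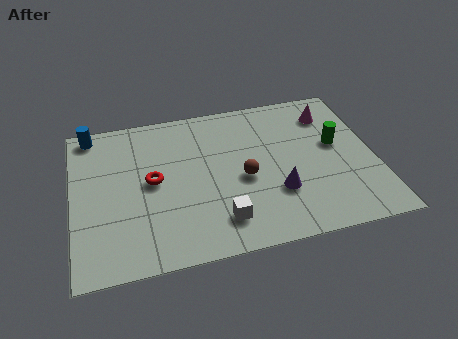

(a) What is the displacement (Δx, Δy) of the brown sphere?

(-0.2, 0.6)

The brown sphere started near (6.6, 2.9) and ended near (6.4, 3.5).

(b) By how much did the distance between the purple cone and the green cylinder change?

-2.0

The distance was about 5.1 in the first image and 3.1 in the second, so they moved 2.0 units closer together.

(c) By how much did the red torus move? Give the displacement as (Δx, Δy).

(0.6, 0.9)

The red torus was at about (2.4, 3.2) and moved to about (3.0, 4.1).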